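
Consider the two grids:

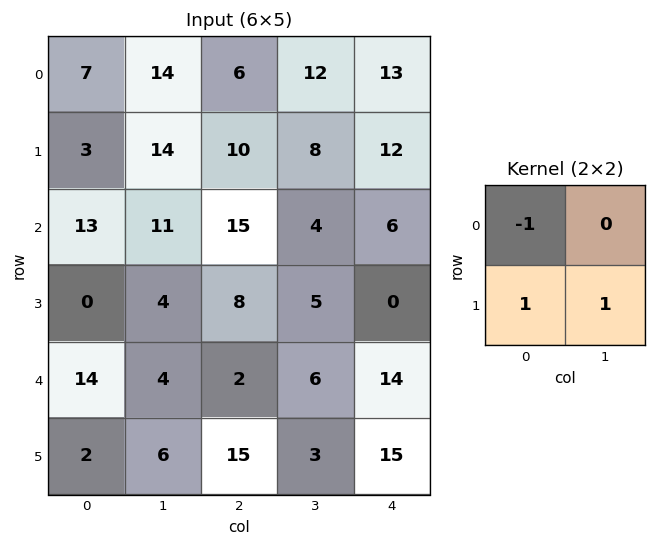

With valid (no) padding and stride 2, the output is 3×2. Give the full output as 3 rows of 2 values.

10 12
-9 -2
-6 16

Output[0,0]: The receptive field on the input at this output position is [7 14 / 3 14]. Elementwise product with the kernel and sum: 7·-1 + 3·1 + 14·1.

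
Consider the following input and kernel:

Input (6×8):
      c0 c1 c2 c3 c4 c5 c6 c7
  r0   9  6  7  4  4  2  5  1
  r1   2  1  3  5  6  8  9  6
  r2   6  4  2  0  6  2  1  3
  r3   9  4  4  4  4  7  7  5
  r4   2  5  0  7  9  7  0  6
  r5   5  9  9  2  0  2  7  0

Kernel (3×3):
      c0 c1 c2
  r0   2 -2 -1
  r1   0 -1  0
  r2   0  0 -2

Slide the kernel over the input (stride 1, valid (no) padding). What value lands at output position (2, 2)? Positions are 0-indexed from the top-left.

-24

The receptive field on the input at this output position is [2 0 6 / 4 4 4 / 0 7 9]. Elementwise product with the kernel and sum: 2·2 + 0·-2 + 6·-1 + 4·-1 + 9·-2.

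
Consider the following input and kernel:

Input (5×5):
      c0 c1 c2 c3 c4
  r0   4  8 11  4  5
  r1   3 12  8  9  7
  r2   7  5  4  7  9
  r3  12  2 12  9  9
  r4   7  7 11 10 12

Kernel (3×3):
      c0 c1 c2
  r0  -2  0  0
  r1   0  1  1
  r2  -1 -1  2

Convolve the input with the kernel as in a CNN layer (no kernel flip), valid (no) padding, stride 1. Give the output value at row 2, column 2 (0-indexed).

13

The receptive field on the input at this output position is [4 7 9 / 12 9 9 / 11 10 12]. Elementwise product with the kernel and sum: 4·-2 + 9·1 + 9·1 + 11·-1 + 10·-1 + 12·2.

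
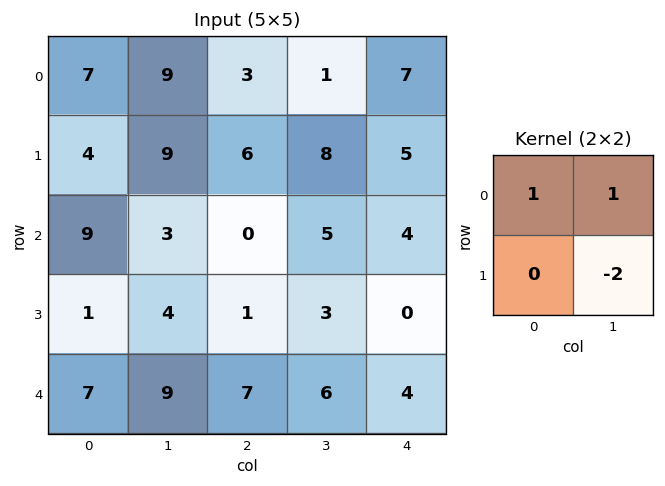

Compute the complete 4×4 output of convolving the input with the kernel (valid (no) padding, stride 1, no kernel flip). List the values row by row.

-2 0 -12 -2
7 15 4 5
4 1 -1 9
-13 -9 -8 -5

Output[0,0]: The receptive field on the input at this output position is [7 9 / 4 9]. Elementwise product with the kernel and sum: 7·1 + 9·1 + 9·-2.
Output[0,1]: The receptive field on the input at this output position is [9 3 / 9 6]. Elementwise product with the kernel and sum: 9·1 + 3·1 + 6·-2.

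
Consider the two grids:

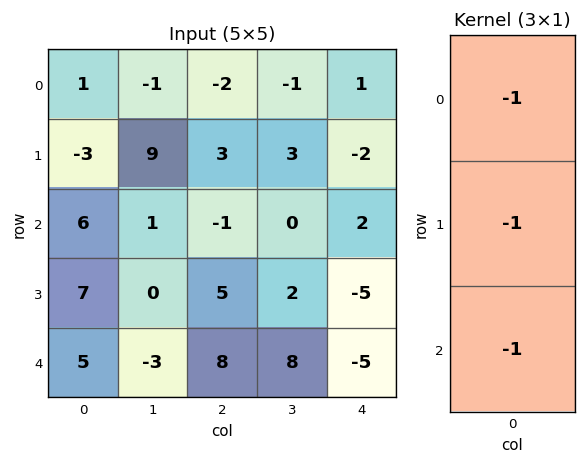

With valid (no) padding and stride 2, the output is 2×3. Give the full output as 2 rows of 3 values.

-4 0 -1
-18 -12 8

Output[0,0]: The receptive field on the input at this output position is [1 / -3 / 6]. Elementwise product with the kernel and sum: 1·-1 + -3·-1 + 6·-1.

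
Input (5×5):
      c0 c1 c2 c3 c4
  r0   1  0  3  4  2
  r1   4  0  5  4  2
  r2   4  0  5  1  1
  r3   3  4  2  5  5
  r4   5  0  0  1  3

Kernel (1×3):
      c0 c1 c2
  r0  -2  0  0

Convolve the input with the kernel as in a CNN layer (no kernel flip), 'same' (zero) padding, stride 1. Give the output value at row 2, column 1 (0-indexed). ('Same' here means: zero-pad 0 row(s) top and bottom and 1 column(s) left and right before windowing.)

The receptive field on the zero-padded input at this output position is [4 0 5]. Elementwise product with the kernel and sum: 4·-2.

-8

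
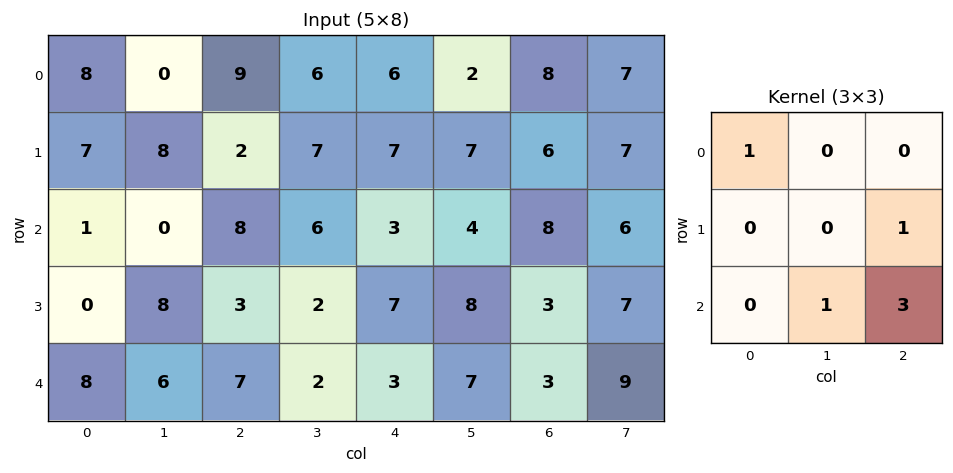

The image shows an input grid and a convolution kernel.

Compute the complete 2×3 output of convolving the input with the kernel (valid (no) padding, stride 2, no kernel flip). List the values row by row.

34 31 40
31 26 22

Output[0,0]: The receptive field on the input at this output position is [8 0 9 / 7 8 2 / 1 0 8]. Elementwise product with the kernel and sum: 8·1 + 2·1 + 0·1 + 8·3.
Output[0,1]: The receptive field on the input at this output position is [9 6 6 / 2 7 7 / 8 6 3]. Elementwise product with the kernel and sum: 9·1 + 7·1 + 6·1 + 3·3.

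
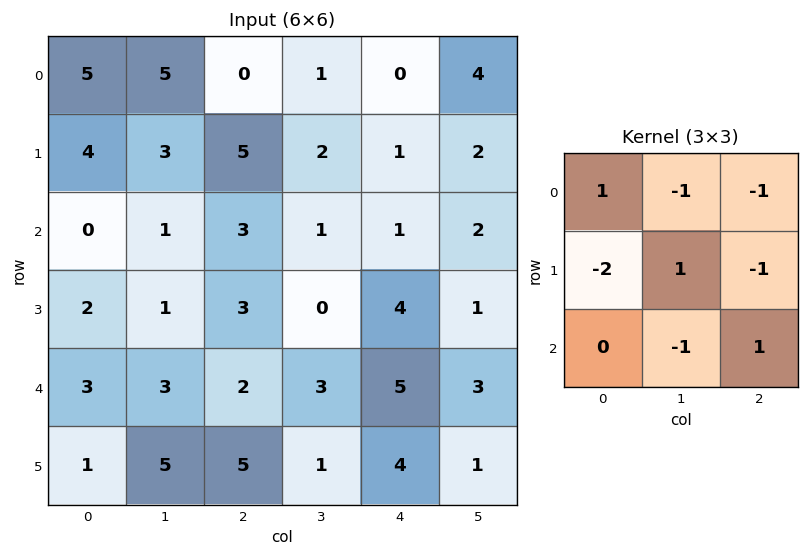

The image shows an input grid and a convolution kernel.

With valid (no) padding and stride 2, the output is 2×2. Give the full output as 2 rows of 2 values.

-8 -10
-11 -7

Output[0,0]: The receptive field on the input at this output position is [5 5 0 / 4 3 5 / 0 1 3]. Elementwise product with the kernel and sum: 5·1 + 5·-1 + 0·-1 + 4·-2 + 3·1 + 5·-1 + 1·-1 + 3·1.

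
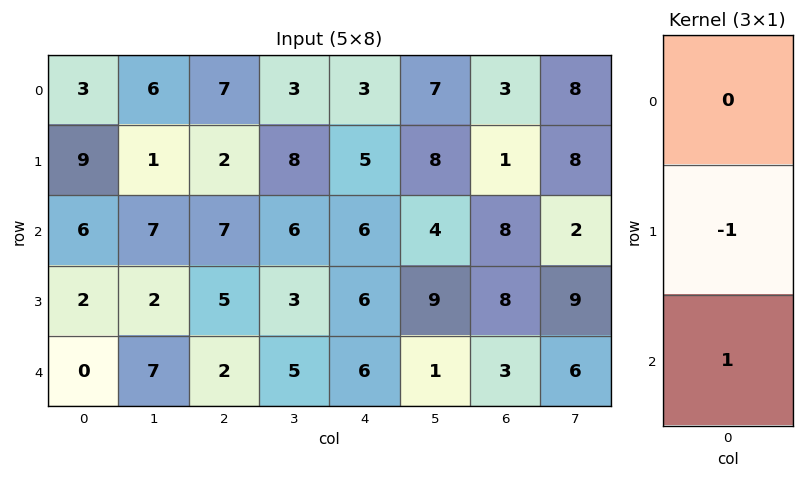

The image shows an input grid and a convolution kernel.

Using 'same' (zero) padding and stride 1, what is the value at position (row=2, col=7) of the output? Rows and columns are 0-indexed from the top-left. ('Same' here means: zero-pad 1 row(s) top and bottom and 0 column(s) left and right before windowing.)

The receptive field on the zero-padded input at this output position is [8 / 2 / 9]. Elementwise product with the kernel and sum: 2·-1 + 9·1.

7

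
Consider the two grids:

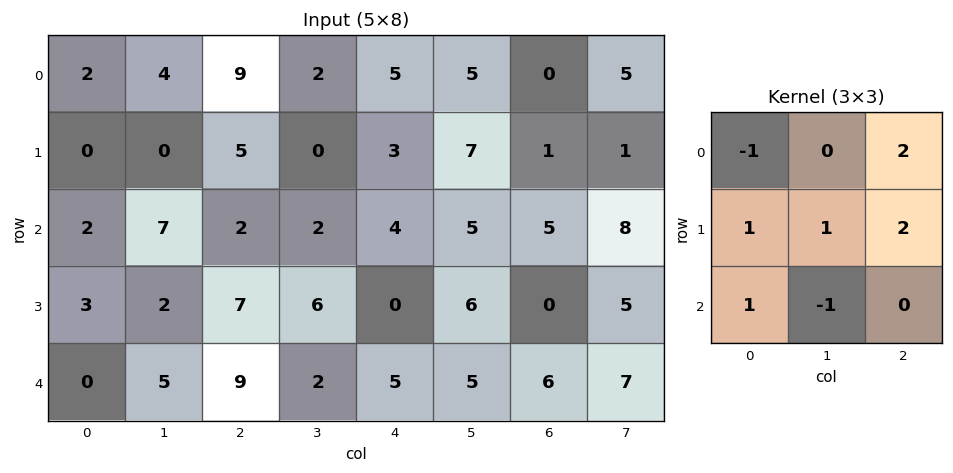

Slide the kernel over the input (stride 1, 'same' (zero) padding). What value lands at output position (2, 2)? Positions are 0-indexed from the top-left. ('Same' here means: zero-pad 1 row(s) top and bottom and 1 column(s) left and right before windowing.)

The receptive field on the zero-padded input at this output position is [0 5 0 / 7 2 2 / 2 7 6]. Elementwise product with the kernel and sum: 0·-1 + 0·2 + 7·1 + 2·1 + 2·2 + 2·1 + 7·-1.

8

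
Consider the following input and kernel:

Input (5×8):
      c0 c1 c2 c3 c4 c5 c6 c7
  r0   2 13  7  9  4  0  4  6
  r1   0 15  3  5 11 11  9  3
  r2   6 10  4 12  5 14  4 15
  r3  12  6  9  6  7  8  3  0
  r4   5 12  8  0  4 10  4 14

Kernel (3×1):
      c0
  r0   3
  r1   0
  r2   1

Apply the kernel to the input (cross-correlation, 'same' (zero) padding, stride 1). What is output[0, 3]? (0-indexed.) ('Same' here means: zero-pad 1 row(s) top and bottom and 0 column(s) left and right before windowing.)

The receptive field on the zero-padded input at this output position is [0 / 9 / 5]. Elementwise product with the kernel and sum: 0·3 + 5·1.

5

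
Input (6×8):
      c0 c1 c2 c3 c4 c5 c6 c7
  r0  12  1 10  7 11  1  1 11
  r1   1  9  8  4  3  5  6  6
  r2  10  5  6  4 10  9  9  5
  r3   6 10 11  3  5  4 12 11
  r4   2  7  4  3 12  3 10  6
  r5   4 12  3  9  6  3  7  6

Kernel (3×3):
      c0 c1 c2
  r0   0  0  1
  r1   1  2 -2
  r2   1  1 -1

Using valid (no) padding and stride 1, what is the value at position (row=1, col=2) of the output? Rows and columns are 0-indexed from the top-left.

The receptive field on the input at this output position is [8 4 3 / 6 4 10 / 11 3 5]. Elementwise product with the kernel and sum: 3·1 + 6·1 + 4·2 + 10·-2 + 11·1 + 3·1 + 5·-1.

6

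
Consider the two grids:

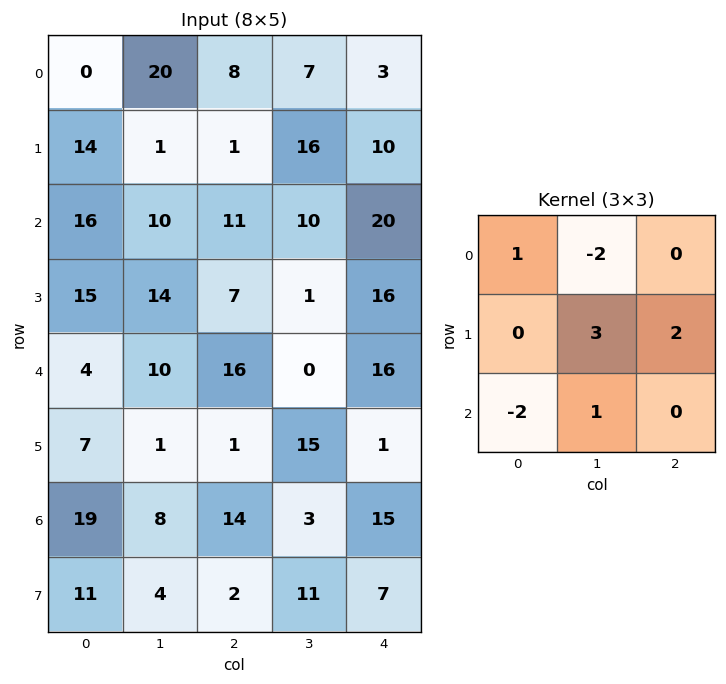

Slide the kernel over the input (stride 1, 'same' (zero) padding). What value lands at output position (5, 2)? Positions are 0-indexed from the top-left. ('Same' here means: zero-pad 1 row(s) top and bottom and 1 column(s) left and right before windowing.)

The receptive field on the zero-padded input at this output position is [10 16 0 / 1 1 15 / 8 14 3]. Elementwise product with the kernel and sum: 10·1 + 16·-2 + 1·3 + 15·2 + 8·-2 + 14·1.

9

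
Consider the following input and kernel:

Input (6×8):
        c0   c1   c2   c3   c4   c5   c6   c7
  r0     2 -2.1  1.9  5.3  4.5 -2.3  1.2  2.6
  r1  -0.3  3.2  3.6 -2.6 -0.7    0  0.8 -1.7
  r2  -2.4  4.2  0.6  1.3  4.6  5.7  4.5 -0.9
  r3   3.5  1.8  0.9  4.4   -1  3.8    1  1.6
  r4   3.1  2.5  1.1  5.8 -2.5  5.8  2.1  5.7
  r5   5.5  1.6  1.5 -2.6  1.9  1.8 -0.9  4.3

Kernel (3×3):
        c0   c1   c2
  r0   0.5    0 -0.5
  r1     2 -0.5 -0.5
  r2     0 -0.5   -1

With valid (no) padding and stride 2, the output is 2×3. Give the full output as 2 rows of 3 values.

-6.65 2.3 -7.5
1.8 -2.3 -9.35

Output[0,0]: The receptive field on the input at this output position is [2 -2.1 1.9 / -0.3 3.2 3.6 / -2.4 4.2 0.6]. Elementwise product with the kernel and sum: 2·0.5 + 1.9·-0.5 + -0.3·2 + 3.2·-0.5 + 3.6·-0.5 + 4.2·-0.5 + 0.6·-1.
Output[0,1]: The receptive field on the input at this output position is [1.9 5.3 4.5 / 3.6 -2.6 -0.7 / 0.6 1.3 4.6]. Elementwise product with the kernel and sum: 1.9·0.5 + 4.5·-0.5 + 3.6·2 + -2.6·-0.5 + -0.7·-0.5 + 1.3·-0.5 + 4.6·-1.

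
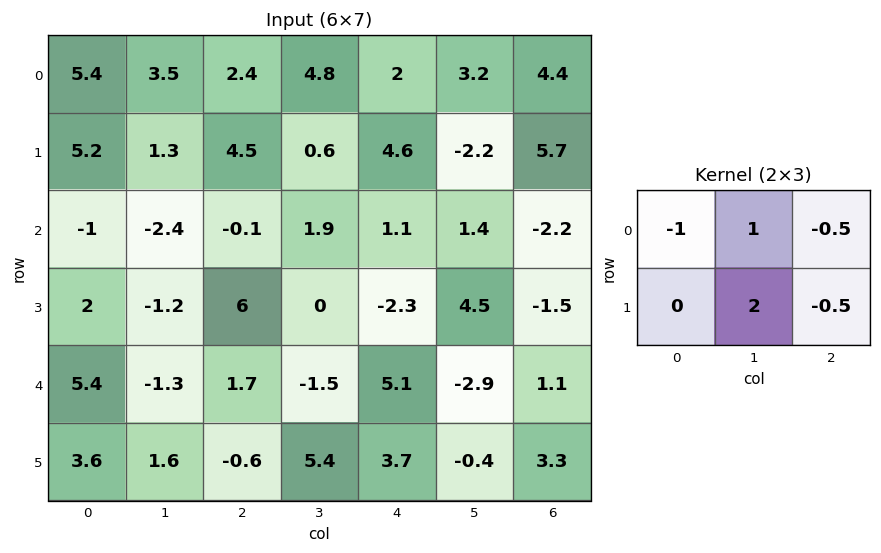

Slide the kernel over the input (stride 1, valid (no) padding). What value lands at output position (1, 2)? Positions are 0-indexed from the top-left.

-2.95

The receptive field on the input at this output position is [4.5 0.6 4.6 / -0.1 1.9 1.1]. Elementwise product with the kernel and sum: 4.5·-1 + 0.6·1 + 4.6·-0.5 + 1.9·2 + 1.1·-0.5.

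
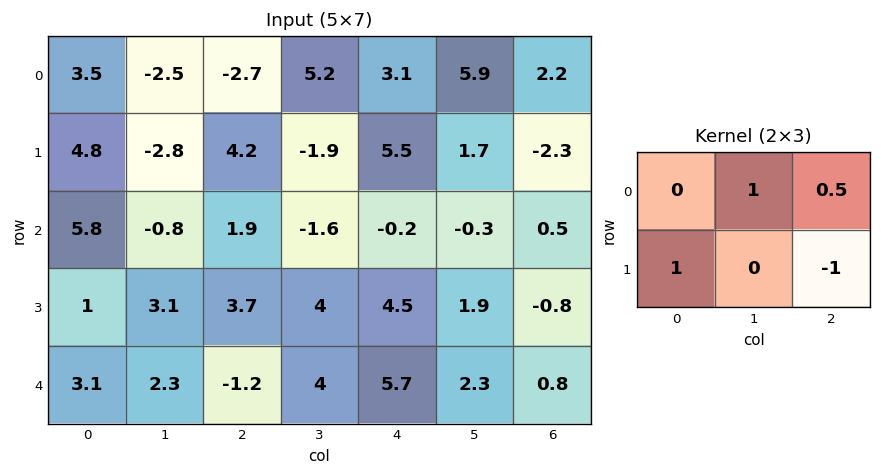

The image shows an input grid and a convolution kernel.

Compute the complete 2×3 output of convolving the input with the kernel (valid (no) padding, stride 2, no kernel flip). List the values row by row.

Output[0,0]: The receptive field on the input at this output position is [3.5 -2.5 -2.7 / 4.8 -2.8 4.2]. Elementwise product with the kernel and sum: -2.5·1 + -2.7·0.5 + 4.8·1 + 4.2·-1.
Output[0,1]: The receptive field on the input at this output position is [-2.7 5.2 3.1 / 4.2 -1.9 5.5]. Elementwise product with the kernel and sum: 5.2·1 + 3.1·0.5 + 4.2·1 + 5.5·-1.

-3.25 5.45 14.8
-2.55 -2.5 5.25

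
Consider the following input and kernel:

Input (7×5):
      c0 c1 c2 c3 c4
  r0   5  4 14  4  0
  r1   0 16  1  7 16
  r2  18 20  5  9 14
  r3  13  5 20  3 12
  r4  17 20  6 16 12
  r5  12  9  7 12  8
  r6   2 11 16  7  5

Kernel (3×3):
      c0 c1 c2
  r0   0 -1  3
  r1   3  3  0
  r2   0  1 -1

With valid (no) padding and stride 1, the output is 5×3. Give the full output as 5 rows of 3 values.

Output[0,0]: The receptive field on the input at this output position is [5 4 14 / 0 16 1 / 18 20 5]. Elementwise product with the kernel and sum: 4·-1 + 14·3 + 0·3 + 16·3 + 20·1 + 5·-1.
Output[0,1]: The receptive field on the input at this output position is [4 14 4 / 16 1 7 / 20 5 9]. Elementwise product with the kernel and sum: 14·-1 + 4·3 + 16·3 + 1·3 + 5·1 + 9·-1.

101 45 15
86 112 74
63 87 106
168 62 103
56 99 79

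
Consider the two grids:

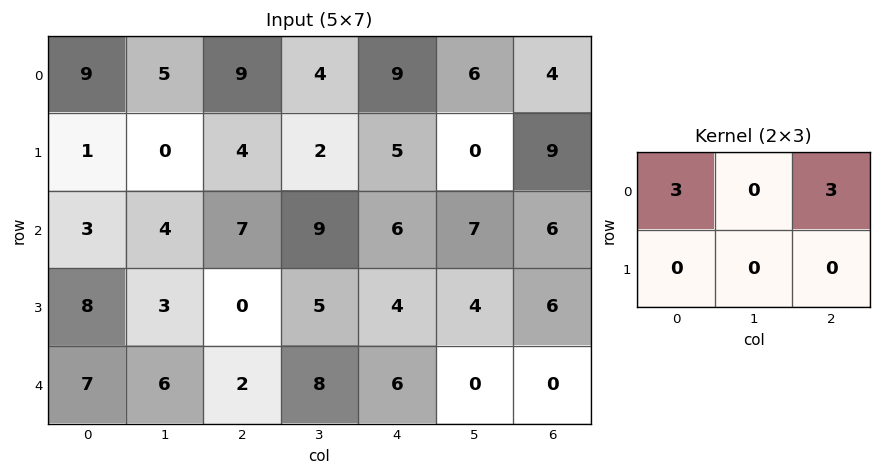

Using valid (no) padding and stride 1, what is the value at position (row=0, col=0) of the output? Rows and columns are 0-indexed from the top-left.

The receptive field on the input at this output position is [9 5 9 / 1 0 4]. Elementwise product with the kernel and sum: 9·3 + 9·3.

54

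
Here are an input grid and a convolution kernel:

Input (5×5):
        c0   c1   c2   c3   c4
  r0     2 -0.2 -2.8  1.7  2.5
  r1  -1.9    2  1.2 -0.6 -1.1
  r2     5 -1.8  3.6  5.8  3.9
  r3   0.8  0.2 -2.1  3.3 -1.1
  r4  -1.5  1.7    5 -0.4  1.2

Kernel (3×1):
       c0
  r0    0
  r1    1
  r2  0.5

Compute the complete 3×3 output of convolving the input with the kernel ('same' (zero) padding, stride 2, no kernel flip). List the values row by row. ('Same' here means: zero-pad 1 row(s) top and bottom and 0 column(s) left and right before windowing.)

1.05 -2.2 1.95
5.4 2.55 3.35
-1.5 5 1.2

Output[0,0]: The receptive field on the zero-padded input at this output position is [0 / 2 / -1.9]. Elementwise product with the kernel and sum: 2·1 + -1.9·0.5.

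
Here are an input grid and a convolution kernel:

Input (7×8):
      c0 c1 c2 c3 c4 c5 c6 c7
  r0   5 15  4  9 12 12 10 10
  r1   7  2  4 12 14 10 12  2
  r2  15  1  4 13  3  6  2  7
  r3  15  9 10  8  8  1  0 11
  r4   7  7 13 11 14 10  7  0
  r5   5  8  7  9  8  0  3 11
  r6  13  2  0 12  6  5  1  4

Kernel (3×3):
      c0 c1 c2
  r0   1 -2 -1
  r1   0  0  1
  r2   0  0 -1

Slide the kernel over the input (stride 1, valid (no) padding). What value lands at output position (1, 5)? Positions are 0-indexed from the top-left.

-20

The receptive field on the input at this output position is [10 12 2 / 6 2 7 / 1 0 11]. Elementwise product with the kernel and sum: 10·1 + 12·-2 + 2·-1 + 7·1 + 11·-1.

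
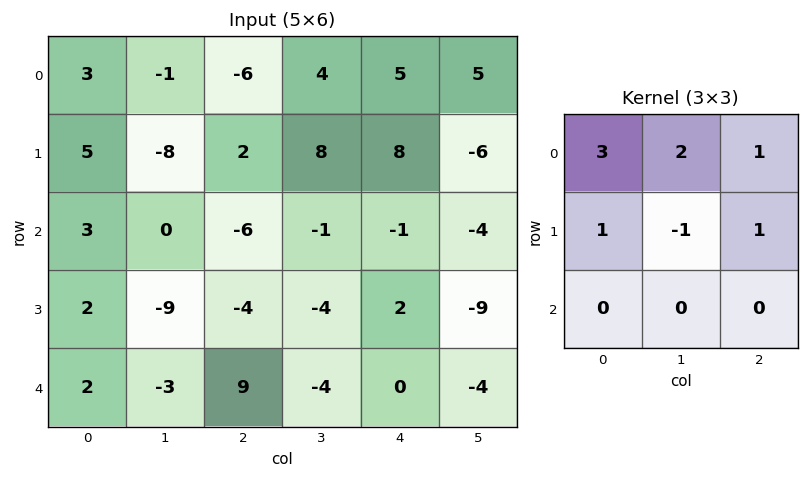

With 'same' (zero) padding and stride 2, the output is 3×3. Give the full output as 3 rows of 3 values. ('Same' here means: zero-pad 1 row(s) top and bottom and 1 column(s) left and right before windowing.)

Output[0,0]: The receptive field on the zero-padded input at this output position is [0 0 0 / 0 3 -1 / 0 5 -8]. Elementwise product with the kernel and sum: 0·3 + 0·2 + 0·1 + 0·1 + 3·-1 + -1·1.

-4 9 4
-1 -7 30
-10 -55 -25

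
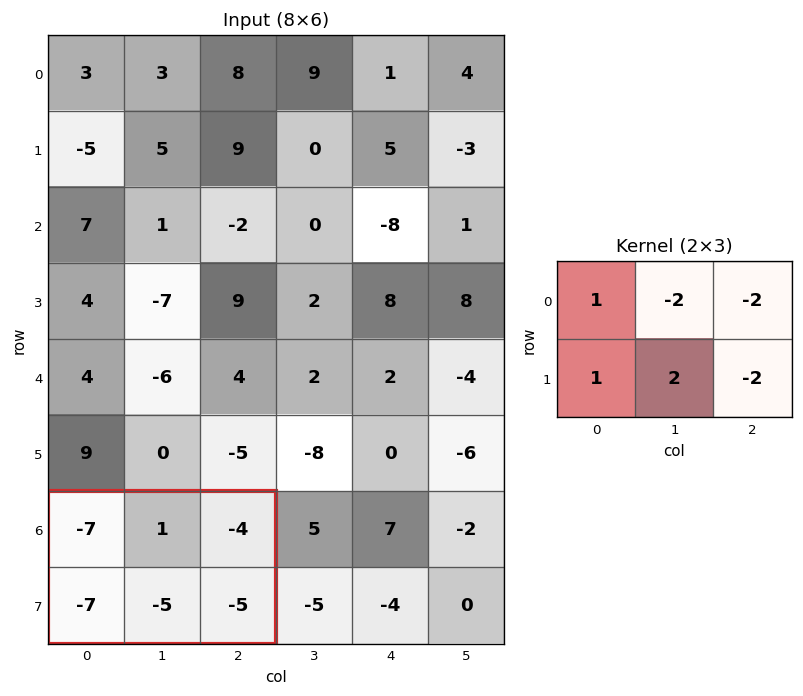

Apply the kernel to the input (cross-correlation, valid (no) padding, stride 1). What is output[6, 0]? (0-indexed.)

The receptive field on the input at this output position is [-7 1 -4 / -7 -5 -5]. Elementwise product with the kernel and sum: -7·1 + 1·-2 + -4·-2 + -7·1 + -5·2 + -5·-2.

-8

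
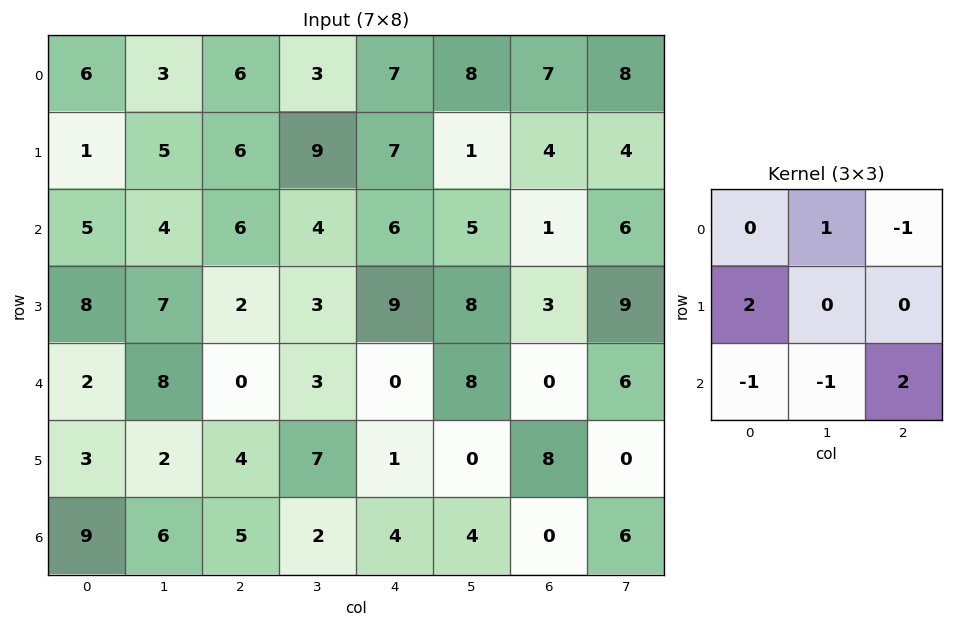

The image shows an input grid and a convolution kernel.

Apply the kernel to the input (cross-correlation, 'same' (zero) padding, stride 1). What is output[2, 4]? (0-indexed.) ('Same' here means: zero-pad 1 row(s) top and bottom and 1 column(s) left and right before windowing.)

18

The receptive field on the zero-padded input at this output position is [9 7 1 / 4 6 5 / 3 9 8]. Elementwise product with the kernel and sum: 7·1 + 1·-1 + 4·2 + 3·-1 + 9·-1 + 8·2.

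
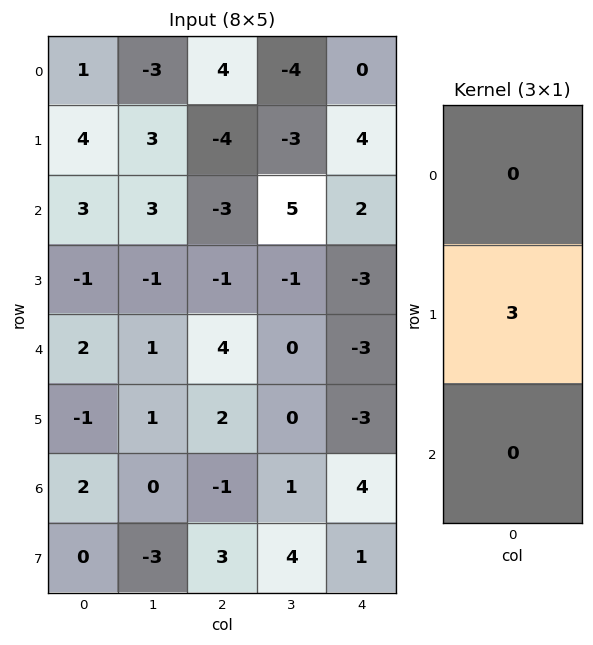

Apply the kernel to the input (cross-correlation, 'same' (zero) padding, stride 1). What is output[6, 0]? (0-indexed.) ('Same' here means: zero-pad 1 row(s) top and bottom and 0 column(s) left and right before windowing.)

6

The receptive field on the zero-padded input at this output position is [-1 / 2 / 0]. Elementwise product with the kernel and sum: 2·3.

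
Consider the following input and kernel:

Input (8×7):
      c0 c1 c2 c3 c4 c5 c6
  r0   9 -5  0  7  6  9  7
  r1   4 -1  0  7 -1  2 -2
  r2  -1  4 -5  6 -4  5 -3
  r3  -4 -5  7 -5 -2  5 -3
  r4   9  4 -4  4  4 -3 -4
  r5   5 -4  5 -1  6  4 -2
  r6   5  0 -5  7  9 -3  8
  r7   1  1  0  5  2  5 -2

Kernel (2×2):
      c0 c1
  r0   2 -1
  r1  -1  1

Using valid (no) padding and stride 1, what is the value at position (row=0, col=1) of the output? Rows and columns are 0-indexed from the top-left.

The receptive field on the input at this output position is [-5 0 / -1 0]. Elementwise product with the kernel and sum: -5·2 + 0·-1 + -1·-1 + 0·1.

-9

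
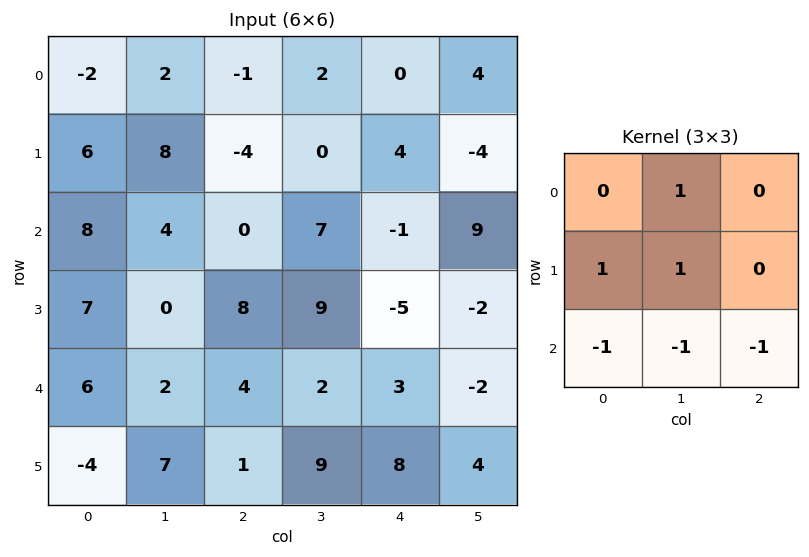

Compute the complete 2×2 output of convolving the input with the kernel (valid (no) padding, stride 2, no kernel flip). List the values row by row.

Output[0,0]: The receptive field on the input at this output position is [-2 2 -1 / 6 8 -4 / 8 4 0]. Elementwise product with the kernel and sum: 2·1 + 6·1 + 8·1 + 8·-1 + 4·-1 + 0·-1.

4 -8
-1 15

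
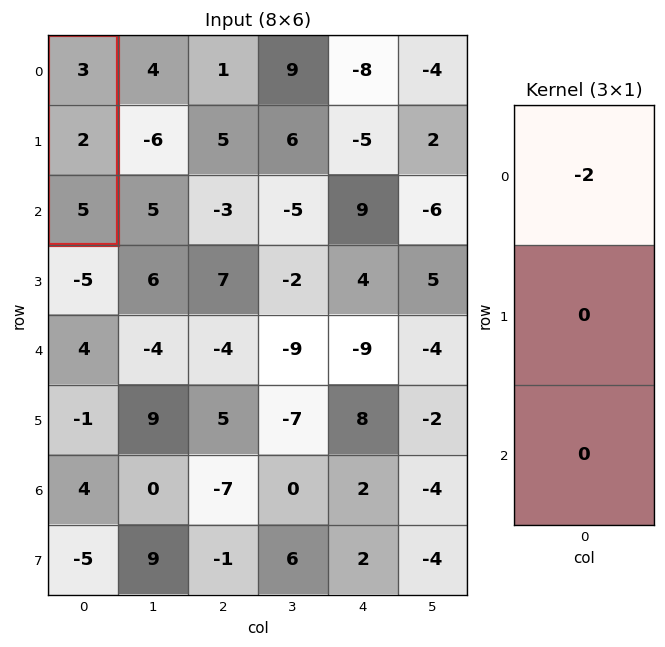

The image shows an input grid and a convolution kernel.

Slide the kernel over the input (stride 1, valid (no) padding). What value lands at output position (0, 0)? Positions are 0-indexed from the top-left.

The receptive field on the input at this output position is [3 / 2 / 5]. Elementwise product with the kernel and sum: 3·-2.

-6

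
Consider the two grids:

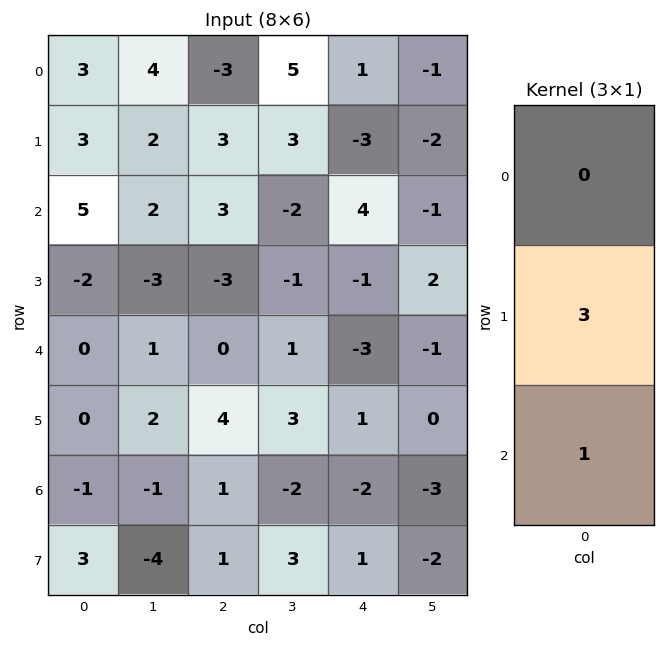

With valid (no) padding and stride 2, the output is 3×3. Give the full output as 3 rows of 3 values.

14 12 -5
-6 -9 -6
-1 13 1

Output[0,0]: The receptive field on the input at this output position is [3 / 3 / 5]. Elementwise product with the kernel and sum: 3·3 + 5·1.
Output[0,1]: The receptive field on the input at this output position is [-3 / 3 / 3]. Elementwise product with the kernel and sum: 3·3 + 3·1.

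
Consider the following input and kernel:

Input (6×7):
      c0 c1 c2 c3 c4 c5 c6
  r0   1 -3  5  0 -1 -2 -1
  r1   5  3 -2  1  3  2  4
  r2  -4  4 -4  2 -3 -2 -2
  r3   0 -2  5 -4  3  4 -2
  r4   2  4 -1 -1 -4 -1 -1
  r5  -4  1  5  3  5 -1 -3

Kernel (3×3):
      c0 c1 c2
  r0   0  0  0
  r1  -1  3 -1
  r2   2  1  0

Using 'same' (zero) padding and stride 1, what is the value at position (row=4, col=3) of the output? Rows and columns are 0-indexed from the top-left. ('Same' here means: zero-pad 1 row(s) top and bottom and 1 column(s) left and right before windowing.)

15

The receptive field on the zero-padded input at this output position is [5 -4 3 / -1 -1 -4 / 5 3 5]. Elementwise product with the kernel and sum: -1·-1 + -1·3 + -4·-1 + 5·2 + 3·1.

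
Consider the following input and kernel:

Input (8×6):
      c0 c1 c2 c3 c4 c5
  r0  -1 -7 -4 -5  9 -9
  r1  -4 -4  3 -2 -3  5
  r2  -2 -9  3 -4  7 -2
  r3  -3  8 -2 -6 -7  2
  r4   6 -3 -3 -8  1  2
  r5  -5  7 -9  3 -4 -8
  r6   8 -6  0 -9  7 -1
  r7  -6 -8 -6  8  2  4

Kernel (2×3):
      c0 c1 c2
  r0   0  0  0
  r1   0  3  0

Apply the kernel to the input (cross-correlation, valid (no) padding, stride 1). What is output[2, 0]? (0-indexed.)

The receptive field on the input at this output position is [-2 -9 3 / -3 8 -2]. Elementwise product with the kernel and sum: 8·3.

24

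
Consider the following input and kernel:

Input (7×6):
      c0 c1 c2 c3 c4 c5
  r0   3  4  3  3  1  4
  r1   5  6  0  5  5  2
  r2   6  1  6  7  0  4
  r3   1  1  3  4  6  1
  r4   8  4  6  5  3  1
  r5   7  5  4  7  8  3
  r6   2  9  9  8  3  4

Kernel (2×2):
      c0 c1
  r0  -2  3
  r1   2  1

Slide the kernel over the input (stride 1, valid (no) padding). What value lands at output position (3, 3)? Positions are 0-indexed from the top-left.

The receptive field on the input at this output position is [4 6 / 5 3]. Elementwise product with the kernel and sum: 4·-2 + 6·3 + 5·2 + 3·1.

23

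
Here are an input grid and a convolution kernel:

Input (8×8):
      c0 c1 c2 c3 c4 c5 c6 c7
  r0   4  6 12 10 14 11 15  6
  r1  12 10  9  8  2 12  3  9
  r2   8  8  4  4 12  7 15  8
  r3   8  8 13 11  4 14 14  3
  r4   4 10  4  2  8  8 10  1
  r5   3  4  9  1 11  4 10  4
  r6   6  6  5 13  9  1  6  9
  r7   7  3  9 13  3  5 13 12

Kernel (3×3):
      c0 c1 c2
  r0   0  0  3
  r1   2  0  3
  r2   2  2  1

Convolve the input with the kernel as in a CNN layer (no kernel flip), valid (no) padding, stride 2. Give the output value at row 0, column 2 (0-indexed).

The receptive field on the input at this output position is [14 11 15 / 2 12 3 / 12 7 15]. Elementwise product with the kernel and sum: 15·3 + 2·2 + 3·3 + 12·2 + 7·2 + 15·1.

111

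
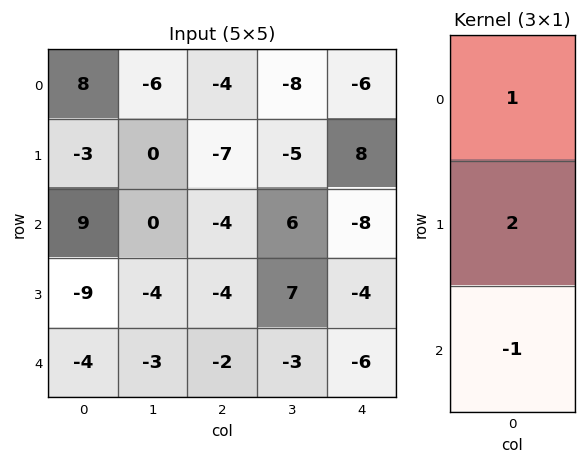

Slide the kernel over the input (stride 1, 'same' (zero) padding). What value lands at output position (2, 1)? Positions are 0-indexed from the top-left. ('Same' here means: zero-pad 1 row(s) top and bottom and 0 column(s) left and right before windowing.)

The receptive field on the zero-padded input at this output position is [0 / 0 / -4]. Elementwise product with the kernel and sum: 0·1 + 0·2 + -4·-1.

4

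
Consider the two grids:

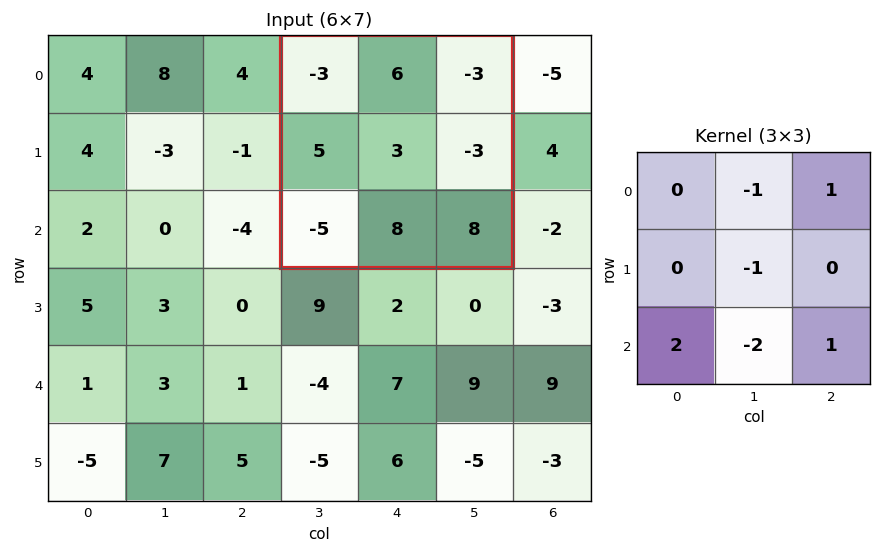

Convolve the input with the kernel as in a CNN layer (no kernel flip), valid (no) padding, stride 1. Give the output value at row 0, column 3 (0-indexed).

-30

The receptive field on the input at this output position is [-3 6 -3 / 5 3 -3 / -5 8 8]. Elementwise product with the kernel and sum: 6·-1 + -3·1 + 3·-1 + -5·2 + 8·-2 + 8·1.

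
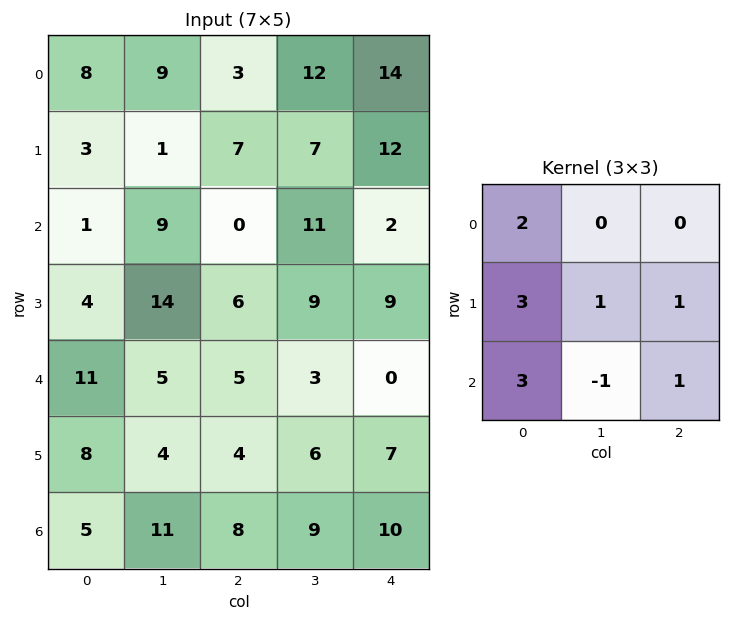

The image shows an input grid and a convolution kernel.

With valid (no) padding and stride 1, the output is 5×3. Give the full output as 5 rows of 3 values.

27 73 37
22 85 45
67 88 48
75 65 43
66 66 60

Output[0,0]: The receptive field on the input at this output position is [8 9 3 / 3 1 7 / 1 9 0]. Elementwise product with the kernel and sum: 8·2 + 3·3 + 1·1 + 7·1 + 1·3 + 9·-1 + 0·1.
Output[0,1]: The receptive field on the input at this output position is [9 3 12 / 1 7 7 / 9 0 11]. Elementwise product with the kernel and sum: 9·2 + 1·3 + 7·1 + 7·1 + 9·3 + 0·-1 + 11·1.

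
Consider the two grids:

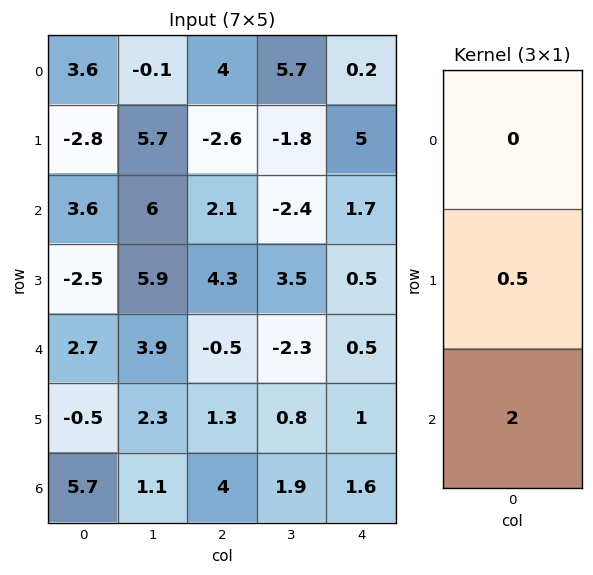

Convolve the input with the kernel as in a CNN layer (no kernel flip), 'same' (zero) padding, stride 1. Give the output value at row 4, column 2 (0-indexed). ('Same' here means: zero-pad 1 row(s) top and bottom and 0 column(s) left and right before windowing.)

2.35

The receptive field on the zero-padded input at this output position is [4.3 / -0.5 / 1.3]. Elementwise product with the kernel and sum: -0.5·0.5 + 1.3·2.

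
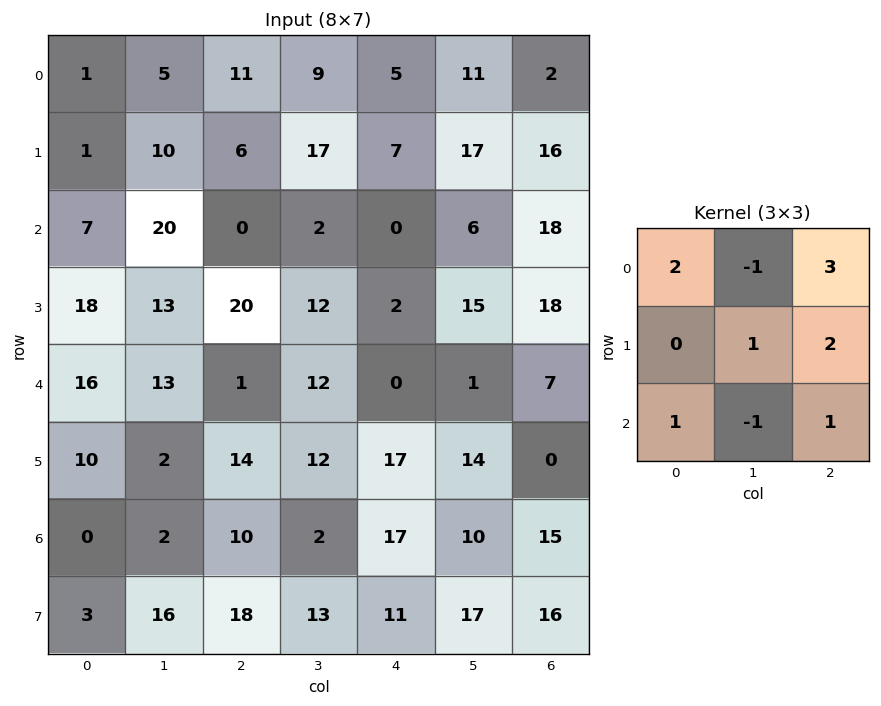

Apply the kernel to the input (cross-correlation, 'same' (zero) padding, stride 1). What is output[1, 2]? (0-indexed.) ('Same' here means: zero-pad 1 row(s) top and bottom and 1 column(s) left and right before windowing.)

The receptive field on the zero-padded input at this output position is [5 11 9 / 10 6 17 / 20 0 2]. Elementwise product with the kernel and sum: 5·2 + 11·-1 + 9·3 + 6·1 + 17·2 + 20·1 + 0·-1 + 2·1.

88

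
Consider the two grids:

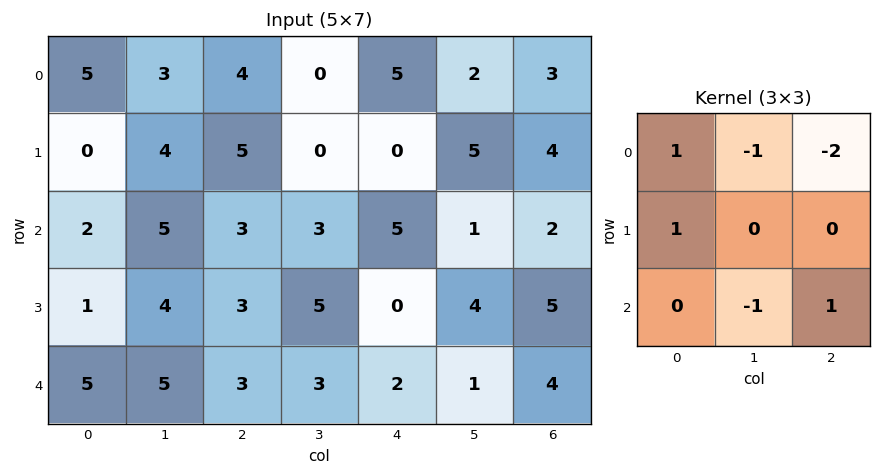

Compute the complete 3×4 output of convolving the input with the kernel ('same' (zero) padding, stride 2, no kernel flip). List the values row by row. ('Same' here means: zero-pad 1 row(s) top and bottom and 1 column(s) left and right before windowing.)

4 -2 5 -2
-5 6 -3 -3
-9 -4 0 0

Output[0,0]: The receptive field on the zero-padded input at this output position is [0 0 0 / 0 5 3 / 0 0 4]. Elementwise product with the kernel and sum: 0·1 + 0·-1 + 0·-2 + 0·1 + 0·-1 + 4·1.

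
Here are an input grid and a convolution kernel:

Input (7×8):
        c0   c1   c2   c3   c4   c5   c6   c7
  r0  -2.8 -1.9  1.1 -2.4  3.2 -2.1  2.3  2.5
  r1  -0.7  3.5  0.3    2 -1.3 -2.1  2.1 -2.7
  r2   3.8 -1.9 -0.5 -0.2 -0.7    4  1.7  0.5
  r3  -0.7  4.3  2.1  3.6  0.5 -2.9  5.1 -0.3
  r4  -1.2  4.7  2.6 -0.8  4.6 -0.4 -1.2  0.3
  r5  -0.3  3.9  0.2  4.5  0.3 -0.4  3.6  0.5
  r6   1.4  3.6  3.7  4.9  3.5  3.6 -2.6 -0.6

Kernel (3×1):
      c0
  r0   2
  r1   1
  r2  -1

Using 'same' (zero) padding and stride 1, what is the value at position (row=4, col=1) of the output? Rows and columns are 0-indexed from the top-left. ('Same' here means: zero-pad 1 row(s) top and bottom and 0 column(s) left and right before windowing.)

The receptive field on the zero-padded input at this output position is [4.3 / 4.7 / 3.9]. Elementwise product with the kernel and sum: 4.3·2 + 4.7·1 + 3.9·-1.

9.4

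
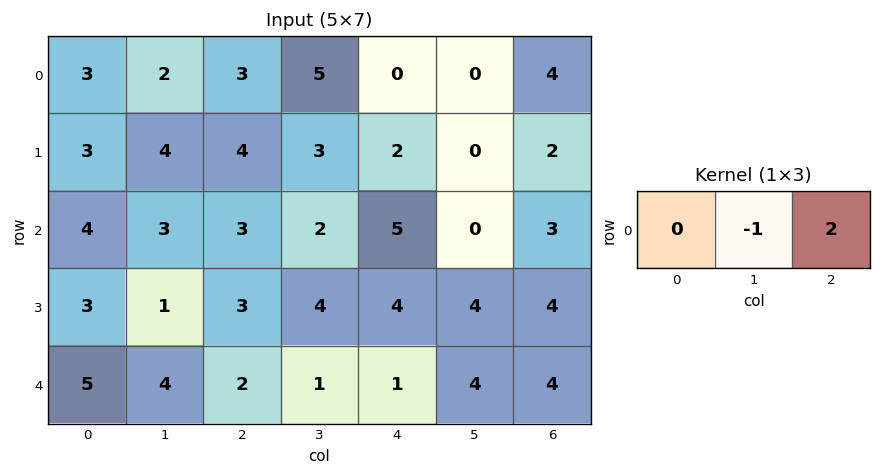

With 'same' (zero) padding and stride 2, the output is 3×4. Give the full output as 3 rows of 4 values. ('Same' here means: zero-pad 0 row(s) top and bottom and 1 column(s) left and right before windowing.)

1 7 0 -4
2 1 -5 -3
3 0 7 -4

Output[0,0]: The receptive field on the zero-padded input at this output position is [0 3 2]. Elementwise product with the kernel and sum: 3·-1 + 2·2.
Output[0,1]: The receptive field on the zero-padded input at this output position is [2 3 5]. Elementwise product with the kernel and sum: 3·-1 + 5·2.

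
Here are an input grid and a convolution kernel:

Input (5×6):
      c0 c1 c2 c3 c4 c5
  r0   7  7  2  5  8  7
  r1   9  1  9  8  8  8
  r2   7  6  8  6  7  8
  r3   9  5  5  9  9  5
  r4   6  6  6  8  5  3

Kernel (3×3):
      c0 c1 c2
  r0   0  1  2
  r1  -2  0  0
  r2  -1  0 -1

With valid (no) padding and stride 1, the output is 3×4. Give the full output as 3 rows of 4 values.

Output[0,0]: The receptive field on the input at this output position is [7 7 2 / 9 1 9 / 7 6 8]. Elementwise product with the kernel and sum: 7·1 + 2·2 + 9·-2 + 7·-1 + 8·-1.
Output[0,1]: The receptive field on the input at this output position is [7 2 5 / 1 9 8 / 6 8 6]. Elementwise product with the kernel and sum: 2·1 + 5·2 + 1·-2 + 6·-1 + 6·-1.

-22 -2 -12 -8
-9 -1 -6 -2
-8 -4 -1 -6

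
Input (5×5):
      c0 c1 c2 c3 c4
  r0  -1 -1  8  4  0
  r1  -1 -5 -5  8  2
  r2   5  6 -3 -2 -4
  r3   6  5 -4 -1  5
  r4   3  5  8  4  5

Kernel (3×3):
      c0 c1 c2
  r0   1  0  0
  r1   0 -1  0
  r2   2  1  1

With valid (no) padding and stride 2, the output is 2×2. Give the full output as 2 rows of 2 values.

17 -12
19 23

Output[0,0]: The receptive field on the input at this output position is [-1 -1 8 / -1 -5 -5 / 5 6 -3]. Elementwise product with the kernel and sum: -1·1 + -5·-1 + 5·2 + 6·1 + -3·1.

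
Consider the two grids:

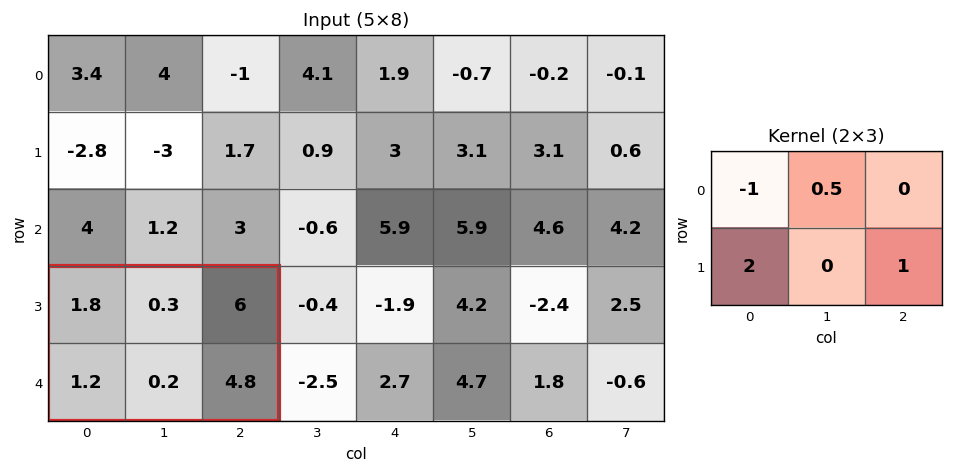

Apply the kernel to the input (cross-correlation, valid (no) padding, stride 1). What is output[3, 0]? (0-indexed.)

5.55

The receptive field on the input at this output position is [1.8 0.3 6 / 1.2 0.2 4.8]. Elementwise product with the kernel and sum: 1.8·-1 + 0.3·0.5 + 1.2·2 + 4.8·1.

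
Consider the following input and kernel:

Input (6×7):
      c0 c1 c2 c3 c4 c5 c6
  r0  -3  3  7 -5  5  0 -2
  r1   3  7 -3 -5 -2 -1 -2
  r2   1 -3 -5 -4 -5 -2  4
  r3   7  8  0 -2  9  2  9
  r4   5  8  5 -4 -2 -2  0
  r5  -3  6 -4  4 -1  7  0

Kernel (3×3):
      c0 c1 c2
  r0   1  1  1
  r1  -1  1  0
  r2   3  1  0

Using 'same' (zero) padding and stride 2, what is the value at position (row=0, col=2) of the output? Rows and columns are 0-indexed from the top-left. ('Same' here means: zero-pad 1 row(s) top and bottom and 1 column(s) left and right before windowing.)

The receptive field on the zero-padded input at this output position is [0 0 0 / -5 5 0 / -5 -2 -1]. Elementwise product with the kernel and sum: 0·1 + 0·1 + 0·1 + -5·-1 + 5·1 + -5·3 + -2·1.

-7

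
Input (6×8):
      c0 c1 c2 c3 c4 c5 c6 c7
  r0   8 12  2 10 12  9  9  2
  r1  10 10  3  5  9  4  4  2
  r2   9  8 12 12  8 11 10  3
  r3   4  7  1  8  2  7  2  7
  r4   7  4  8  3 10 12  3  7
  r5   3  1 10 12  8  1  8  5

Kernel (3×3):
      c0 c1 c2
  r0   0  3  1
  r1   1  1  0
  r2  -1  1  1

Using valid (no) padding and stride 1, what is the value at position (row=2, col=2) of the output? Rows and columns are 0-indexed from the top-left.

The receptive field on the input at this output position is [12 12 8 / 1 8 2 / 8 3 10]. Elementwise product with the kernel and sum: 12·3 + 8·1 + 1·1 + 8·1 + 8·-1 + 3·1 + 10·1.

58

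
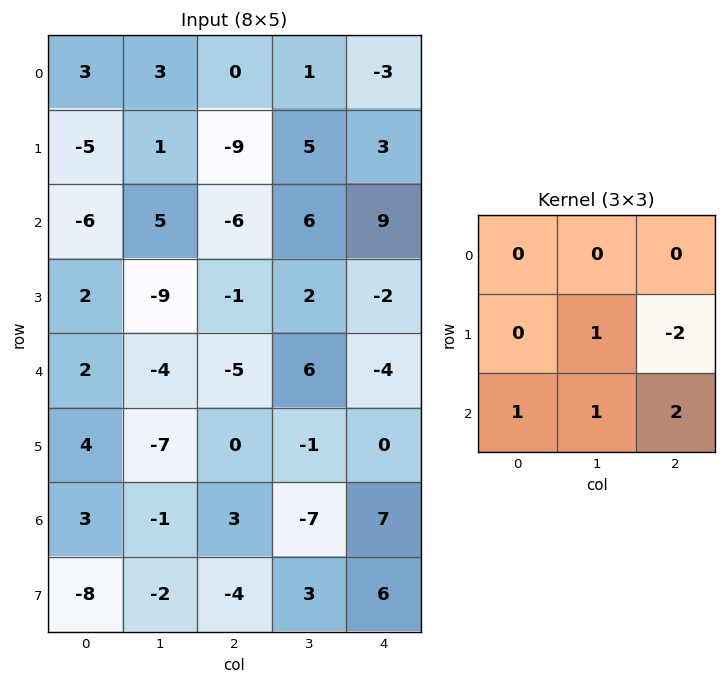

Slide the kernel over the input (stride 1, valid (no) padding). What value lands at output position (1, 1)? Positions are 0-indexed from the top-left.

-24

The receptive field on the input at this output position is [1 -9 5 / 5 -6 6 / -9 -1 2]. Elementwise product with the kernel and sum: -6·1 + 6·-2 + -9·1 + -1·1 + 2·2.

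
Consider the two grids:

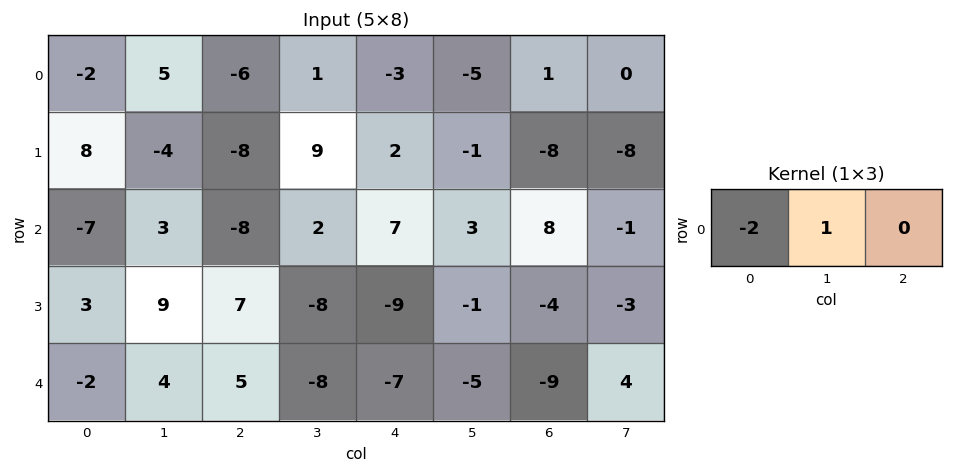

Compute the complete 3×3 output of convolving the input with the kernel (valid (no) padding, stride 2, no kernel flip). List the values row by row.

9 13 1
17 18 -11
8 -18 9

Output[0,0]: The receptive field on the input at this output position is [-2 5 -6]. Elementwise product with the kernel and sum: -2·-2 + 5·1.
Output[0,1]: The receptive field on the input at this output position is [-6 1 -3]. Elementwise product with the kernel and sum: -6·-2 + 1·1.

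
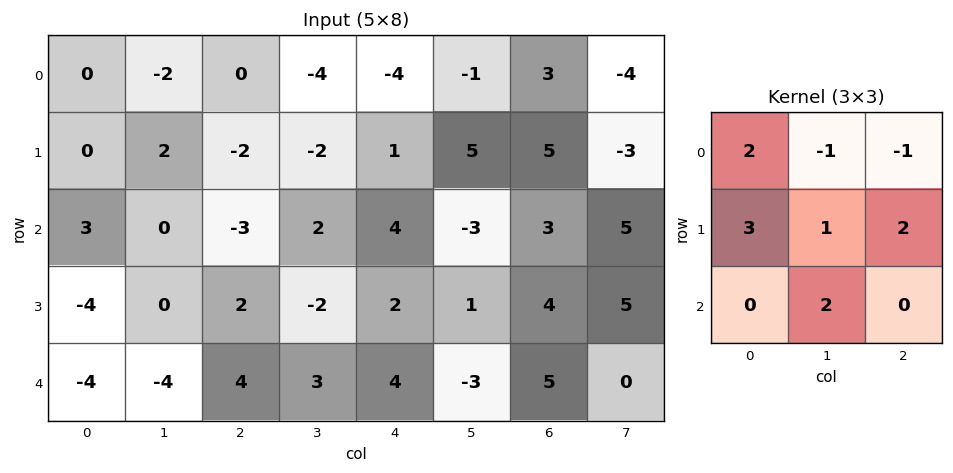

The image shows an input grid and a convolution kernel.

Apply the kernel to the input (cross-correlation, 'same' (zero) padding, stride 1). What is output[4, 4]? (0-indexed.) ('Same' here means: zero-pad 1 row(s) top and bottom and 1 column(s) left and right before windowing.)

The receptive field on the zero-padded input at this output position is [-2 2 1 / 3 4 -3 / 0 0 0]. Elementwise product with the kernel and sum: -2·2 + 2·-1 + 1·-1 + 3·3 + 4·1 + -3·2 + 0·2.

0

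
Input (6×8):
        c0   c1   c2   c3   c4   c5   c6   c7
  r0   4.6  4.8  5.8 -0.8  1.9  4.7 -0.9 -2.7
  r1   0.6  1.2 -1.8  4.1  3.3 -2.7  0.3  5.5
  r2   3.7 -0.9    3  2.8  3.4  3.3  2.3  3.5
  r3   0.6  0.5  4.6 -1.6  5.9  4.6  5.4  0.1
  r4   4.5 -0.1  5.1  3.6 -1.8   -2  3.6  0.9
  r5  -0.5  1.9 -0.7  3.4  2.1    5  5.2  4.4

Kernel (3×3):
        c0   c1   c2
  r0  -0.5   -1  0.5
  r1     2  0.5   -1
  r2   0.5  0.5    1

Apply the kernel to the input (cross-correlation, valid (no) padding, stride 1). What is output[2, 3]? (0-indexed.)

-9.1

The receptive field on the input at this output position is [2.8 3.4 3.3 / -1.6 5.9 4.6 / 3.6 -1.8 -2]. Elementwise product with the kernel and sum: 2.8·-0.5 + 3.4·-1 + 3.3·0.5 + -1.6·2 + 5.9·0.5 + 4.6·-1 + 3.6·0.5 + -1.8·0.5 + -2·1.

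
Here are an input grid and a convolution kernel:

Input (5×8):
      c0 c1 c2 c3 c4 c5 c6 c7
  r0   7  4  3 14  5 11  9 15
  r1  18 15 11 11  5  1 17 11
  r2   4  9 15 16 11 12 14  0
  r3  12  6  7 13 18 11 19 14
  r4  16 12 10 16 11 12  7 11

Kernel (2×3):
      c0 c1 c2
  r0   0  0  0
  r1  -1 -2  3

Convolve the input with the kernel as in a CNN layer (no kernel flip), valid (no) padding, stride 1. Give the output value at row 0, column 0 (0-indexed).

The receptive field on the input at this output position is [7 4 3 / 18 15 11]. Elementwise product with the kernel and sum: 18·-1 + 15·-2 + 11·3.

-15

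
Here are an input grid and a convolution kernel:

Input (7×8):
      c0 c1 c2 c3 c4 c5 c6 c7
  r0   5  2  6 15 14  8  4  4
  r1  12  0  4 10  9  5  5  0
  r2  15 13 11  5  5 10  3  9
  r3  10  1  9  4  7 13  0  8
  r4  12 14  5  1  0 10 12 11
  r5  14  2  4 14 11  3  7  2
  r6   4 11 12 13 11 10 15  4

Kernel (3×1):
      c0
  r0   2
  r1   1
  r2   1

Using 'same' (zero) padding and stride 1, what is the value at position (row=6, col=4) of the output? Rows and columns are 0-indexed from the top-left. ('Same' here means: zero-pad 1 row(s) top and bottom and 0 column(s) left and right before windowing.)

The receptive field on the zero-padded input at this output position is [11 / 11 / 0]. Elementwise product with the kernel and sum: 11·2 + 11·1 + 0·1.

33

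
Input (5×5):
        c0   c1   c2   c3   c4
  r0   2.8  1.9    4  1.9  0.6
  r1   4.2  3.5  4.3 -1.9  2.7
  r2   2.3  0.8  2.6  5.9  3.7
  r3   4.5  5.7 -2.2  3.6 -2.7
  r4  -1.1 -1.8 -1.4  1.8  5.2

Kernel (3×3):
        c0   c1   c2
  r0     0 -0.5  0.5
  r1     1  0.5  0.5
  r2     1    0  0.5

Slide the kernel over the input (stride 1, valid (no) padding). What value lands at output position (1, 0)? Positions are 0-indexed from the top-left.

The receptive field on the input at this output position is [4.2 3.5 4.3 / 2.3 0.8 2.6 / 4.5 5.7 -2.2]. Elementwise product with the kernel and sum: 3.5·-0.5 + 4.3·0.5 + 2.3·1 + 0.8·0.5 + 2.6·0.5 + 4.5·1 + -2.2·0.5.

7.8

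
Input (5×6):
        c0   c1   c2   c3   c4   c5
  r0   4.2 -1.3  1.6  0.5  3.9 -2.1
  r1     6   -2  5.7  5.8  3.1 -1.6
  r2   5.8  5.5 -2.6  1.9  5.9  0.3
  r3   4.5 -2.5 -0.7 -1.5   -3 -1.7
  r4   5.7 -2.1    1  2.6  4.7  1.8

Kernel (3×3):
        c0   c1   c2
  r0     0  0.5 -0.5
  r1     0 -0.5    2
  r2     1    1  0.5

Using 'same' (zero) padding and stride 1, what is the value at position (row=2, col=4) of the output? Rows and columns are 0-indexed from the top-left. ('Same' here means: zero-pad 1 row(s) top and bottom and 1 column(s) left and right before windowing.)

The receptive field on the zero-padded input at this output position is [5.8 3.1 -1.6 / 1.9 5.9 0.3 / -1.5 -3 -1.7]. Elementwise product with the kernel and sum: 3.1·0.5 + -1.6·-0.5 + 5.9·-0.5 + 0.3·2 + -1.5·1 + -3·1 + -1.7·0.5.

-5.35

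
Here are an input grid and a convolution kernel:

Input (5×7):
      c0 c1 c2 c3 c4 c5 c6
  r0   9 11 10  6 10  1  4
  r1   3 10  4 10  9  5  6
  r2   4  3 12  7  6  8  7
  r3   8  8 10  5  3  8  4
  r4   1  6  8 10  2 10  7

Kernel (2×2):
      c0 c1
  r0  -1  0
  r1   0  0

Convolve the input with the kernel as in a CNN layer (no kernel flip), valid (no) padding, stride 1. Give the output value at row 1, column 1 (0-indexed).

The receptive field on the input at this output position is [10 4 / 3 12]. Elementwise product with the kernel and sum: 10·-1.

-10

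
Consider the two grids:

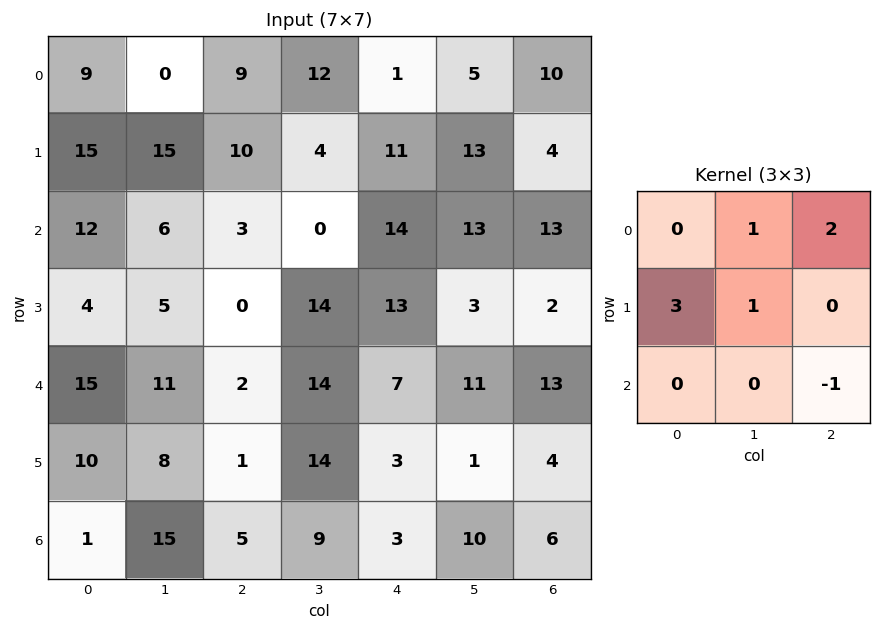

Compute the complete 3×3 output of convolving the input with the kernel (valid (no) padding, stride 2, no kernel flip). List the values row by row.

75 34 58
27 35 68
48 42 41

Output[0,0]: The receptive field on the input at this output position is [9 0 9 / 15 15 10 / 12 6 3]. Elementwise product with the kernel and sum: 0·1 + 9·2 + 15·3 + 15·1 + 3·-1.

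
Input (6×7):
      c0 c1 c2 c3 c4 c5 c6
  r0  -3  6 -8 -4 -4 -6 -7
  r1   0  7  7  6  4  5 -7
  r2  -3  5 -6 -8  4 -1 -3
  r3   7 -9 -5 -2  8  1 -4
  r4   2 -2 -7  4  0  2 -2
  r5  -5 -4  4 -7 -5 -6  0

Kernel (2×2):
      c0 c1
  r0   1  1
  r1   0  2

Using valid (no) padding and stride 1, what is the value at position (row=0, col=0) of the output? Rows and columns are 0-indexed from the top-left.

The receptive field on the input at this output position is [-3 6 / 0 7]. Elementwise product with the kernel and sum: -3·1 + 6·1 + 7·2.

17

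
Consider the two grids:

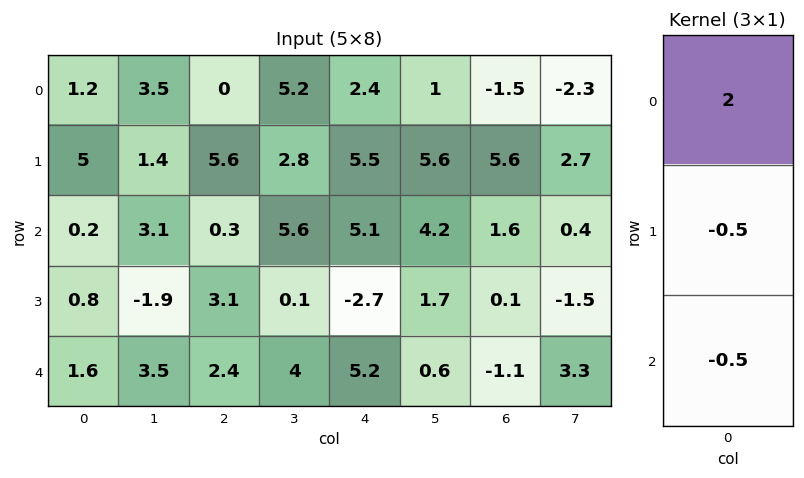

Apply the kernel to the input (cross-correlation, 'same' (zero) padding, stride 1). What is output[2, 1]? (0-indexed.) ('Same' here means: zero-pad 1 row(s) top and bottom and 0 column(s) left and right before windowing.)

2.2

The receptive field on the zero-padded input at this output position is [1.4 / 3.1 / -1.9]. Elementwise product with the kernel and sum: 1.4·2 + 3.1·-0.5 + -1.9·-0.5.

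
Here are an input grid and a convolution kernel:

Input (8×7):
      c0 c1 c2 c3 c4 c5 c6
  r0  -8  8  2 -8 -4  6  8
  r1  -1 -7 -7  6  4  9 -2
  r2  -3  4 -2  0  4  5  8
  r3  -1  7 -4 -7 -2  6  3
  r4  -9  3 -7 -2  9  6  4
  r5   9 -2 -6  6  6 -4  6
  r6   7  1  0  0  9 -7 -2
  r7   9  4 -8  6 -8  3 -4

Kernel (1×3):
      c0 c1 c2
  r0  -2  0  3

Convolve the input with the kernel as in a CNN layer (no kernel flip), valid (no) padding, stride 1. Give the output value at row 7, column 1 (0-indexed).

10

The receptive field on the input at this output position is [4 -8 6]. Elementwise product with the kernel and sum: 4·-2 + 6·3.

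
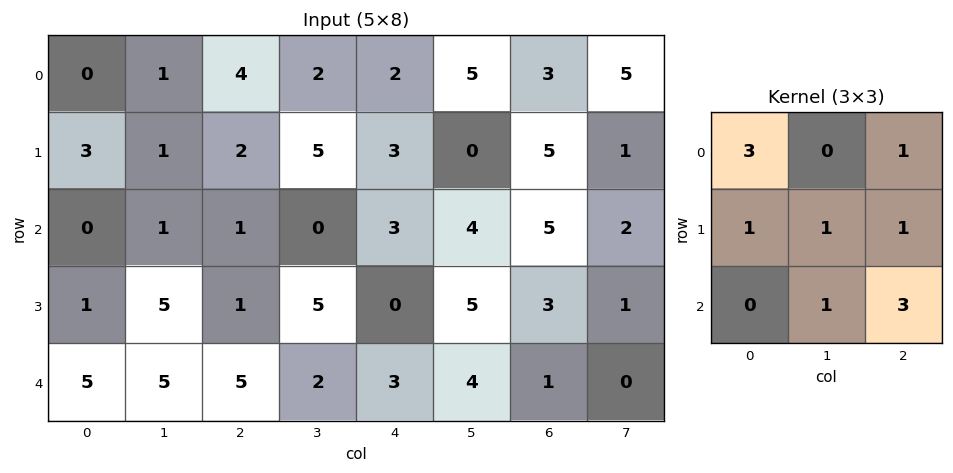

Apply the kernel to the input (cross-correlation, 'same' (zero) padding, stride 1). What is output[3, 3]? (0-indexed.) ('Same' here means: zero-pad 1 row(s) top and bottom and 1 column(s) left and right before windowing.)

The receptive field on the zero-padded input at this output position is [1 0 3 / 1 5 0 / 5 2 3]. Elementwise product with the kernel and sum: 1·3 + 3·1 + 1·1 + 5·1 + 0·1 + 2·1 + 3·3.

23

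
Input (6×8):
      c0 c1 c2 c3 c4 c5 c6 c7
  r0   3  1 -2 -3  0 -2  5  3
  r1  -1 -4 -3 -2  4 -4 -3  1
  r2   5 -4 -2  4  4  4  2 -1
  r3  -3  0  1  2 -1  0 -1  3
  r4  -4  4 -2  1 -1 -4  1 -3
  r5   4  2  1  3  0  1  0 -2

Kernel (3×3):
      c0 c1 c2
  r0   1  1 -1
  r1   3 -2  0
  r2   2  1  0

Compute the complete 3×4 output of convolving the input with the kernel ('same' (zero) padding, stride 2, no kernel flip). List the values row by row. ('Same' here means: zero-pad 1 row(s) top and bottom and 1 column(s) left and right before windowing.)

Output[0,0]: The receptive field on the zero-padded input at this output position is [0 0 0 / 0 3 1 / 0 -1 -4]. Elementwise product with the kernel and sum: 0·1 + 0·1 + 0·-1 + 0·3 + 3·-2 + 0·2 + -1·1.

-7 -4 -9 -27
-10 -12 13 -1
9 20 12 -16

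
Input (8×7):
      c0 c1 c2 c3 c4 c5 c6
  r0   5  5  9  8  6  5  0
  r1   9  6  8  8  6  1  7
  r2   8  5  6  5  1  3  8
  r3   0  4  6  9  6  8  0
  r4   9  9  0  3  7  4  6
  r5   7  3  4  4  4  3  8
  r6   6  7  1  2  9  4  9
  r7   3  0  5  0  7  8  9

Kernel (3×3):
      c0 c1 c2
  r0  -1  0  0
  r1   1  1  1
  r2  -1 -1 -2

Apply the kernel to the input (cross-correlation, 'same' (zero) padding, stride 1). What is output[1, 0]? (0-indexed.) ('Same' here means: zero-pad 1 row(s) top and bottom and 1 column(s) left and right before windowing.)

The receptive field on the zero-padded input at this output position is [0 5 5 / 0 9 6 / 0 8 5]. Elementwise product with the kernel and sum: 0·-1 + 0·1 + 9·1 + 6·1 + 0·-1 + 8·-1 + 5·-2.

-3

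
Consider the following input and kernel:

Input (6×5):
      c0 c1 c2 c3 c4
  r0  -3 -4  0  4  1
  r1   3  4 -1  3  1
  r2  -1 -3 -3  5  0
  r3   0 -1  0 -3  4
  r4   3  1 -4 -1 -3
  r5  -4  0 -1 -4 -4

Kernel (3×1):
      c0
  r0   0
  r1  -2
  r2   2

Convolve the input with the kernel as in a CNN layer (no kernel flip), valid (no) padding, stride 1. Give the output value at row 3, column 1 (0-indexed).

-2

The receptive field on the input at this output position is [-1 / 1 / 0]. Elementwise product with the kernel and sum: 1·-2 + 0·2.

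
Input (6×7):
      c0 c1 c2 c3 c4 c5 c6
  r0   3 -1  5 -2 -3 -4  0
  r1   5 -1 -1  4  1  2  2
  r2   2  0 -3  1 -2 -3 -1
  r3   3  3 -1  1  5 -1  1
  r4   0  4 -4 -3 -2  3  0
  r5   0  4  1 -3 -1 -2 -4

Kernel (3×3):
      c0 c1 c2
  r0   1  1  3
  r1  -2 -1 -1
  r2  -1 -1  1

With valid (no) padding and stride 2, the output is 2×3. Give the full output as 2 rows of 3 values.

Output[0,0]: The receptive field on the input at this output position is [3 -1 5 / 5 -1 -1 / 2 0 -3]. Elementwise product with the kernel and sum: 3·1 + -1·1 + 5·3 + 5·-2 + -1·-1 + -1·-1 + 2·-1 + 0·-1 + -3·1.
Output[0,1]: The receptive field on the input at this output position is [5 -2 -3 / -1 4 1 / -3 1 -2]. Elementwise product with the kernel and sum: 5·1 + -2·1 + -3·3 + -1·-2 + 4·-1 + 1·-1 + -3·-1 + 1·-1 + -2·1.

4 -9 -9
-23 -7 -19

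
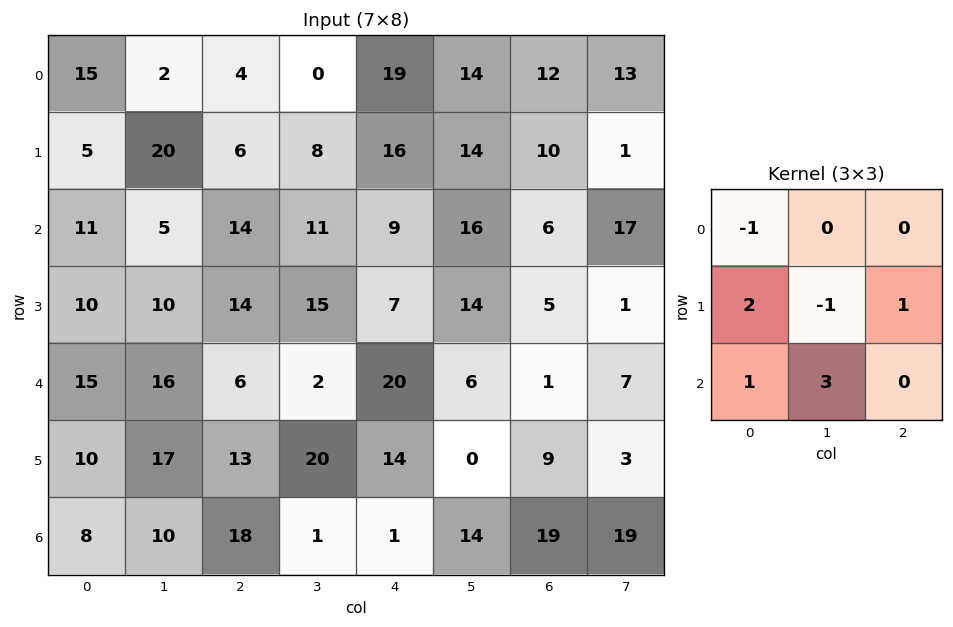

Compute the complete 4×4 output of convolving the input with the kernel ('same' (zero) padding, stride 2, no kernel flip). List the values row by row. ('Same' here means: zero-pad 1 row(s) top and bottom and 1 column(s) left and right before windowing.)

Output[0,0]: The receptive field on the zero-padded input at this output position is [0 0 0 / 0 15 2 / 0 5 20]. Elementwise product with the kernel and sum: 0·-1 + 0·2 + 15·-1 + 2·1 + 0·1 + 5·3.
Output[0,1]: The receptive field on the zero-padded input at this output position is [0 0 0 / 2 4 0 / 20 6 8]. Elementwise product with the kernel and sum: 0·-1 + 2·2 + 4·-1 + 0·1 + 20·1 + 6·3.

2 38 51 73
24 39 57 58
31 74 37 31
2 -14 -5 28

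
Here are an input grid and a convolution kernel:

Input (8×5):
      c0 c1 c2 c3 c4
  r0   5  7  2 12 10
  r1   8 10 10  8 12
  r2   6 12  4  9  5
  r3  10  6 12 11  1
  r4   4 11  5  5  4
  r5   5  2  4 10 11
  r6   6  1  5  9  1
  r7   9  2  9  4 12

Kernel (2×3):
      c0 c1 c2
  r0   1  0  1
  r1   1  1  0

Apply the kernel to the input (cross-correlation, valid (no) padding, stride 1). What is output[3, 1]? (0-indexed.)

33

The receptive field on the input at this output position is [6 12 11 / 11 5 5]. Elementwise product with the kernel and sum: 6·1 + 11·1 + 11·1 + 5·1.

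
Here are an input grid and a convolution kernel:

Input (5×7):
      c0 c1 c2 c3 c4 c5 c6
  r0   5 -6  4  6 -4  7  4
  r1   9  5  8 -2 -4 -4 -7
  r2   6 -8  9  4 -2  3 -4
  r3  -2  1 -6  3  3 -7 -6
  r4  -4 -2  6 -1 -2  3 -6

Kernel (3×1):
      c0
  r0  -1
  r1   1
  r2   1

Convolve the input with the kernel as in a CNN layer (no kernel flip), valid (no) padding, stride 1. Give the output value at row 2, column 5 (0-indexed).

-7

The receptive field on the input at this output position is [3 / -7 / 3]. Elementwise product with the kernel and sum: 3·-1 + -7·1 + 3·1.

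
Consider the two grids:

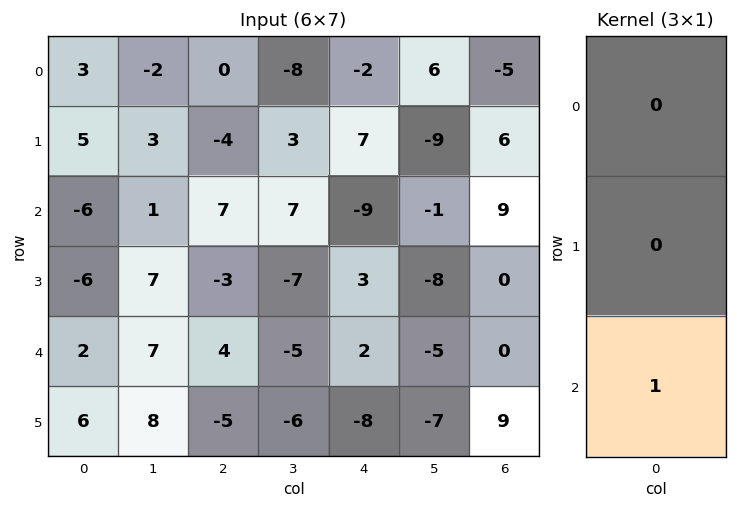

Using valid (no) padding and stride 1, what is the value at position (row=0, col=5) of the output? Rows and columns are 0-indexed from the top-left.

The receptive field on the input at this output position is [6 / -9 / -1]. Elementwise product with the kernel and sum: -1·1.

-1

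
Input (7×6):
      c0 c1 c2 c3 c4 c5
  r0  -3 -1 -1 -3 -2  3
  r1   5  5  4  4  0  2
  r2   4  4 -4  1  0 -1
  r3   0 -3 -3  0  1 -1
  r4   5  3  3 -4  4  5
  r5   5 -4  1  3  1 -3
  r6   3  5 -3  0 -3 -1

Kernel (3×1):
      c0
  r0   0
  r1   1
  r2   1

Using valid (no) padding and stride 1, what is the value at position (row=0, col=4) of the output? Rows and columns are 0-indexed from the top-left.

The receptive field on the input at this output position is [-2 / 0 / 0]. Elementwise product with the kernel and sum: 0·1 + 0·1.

0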